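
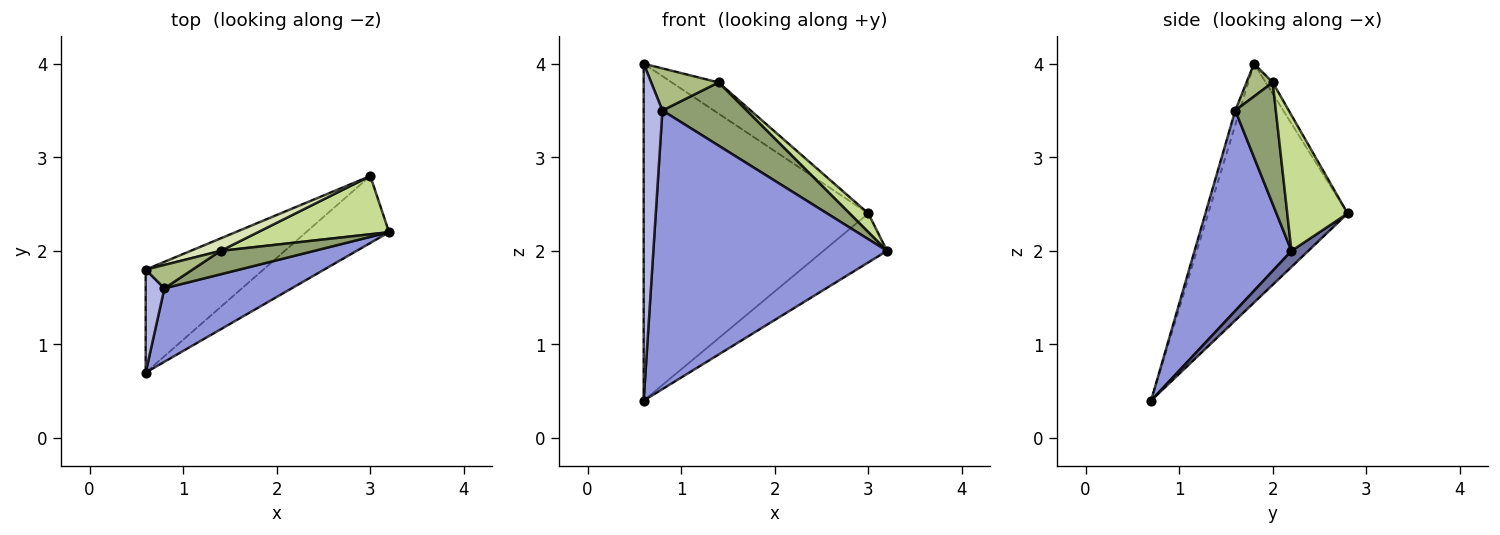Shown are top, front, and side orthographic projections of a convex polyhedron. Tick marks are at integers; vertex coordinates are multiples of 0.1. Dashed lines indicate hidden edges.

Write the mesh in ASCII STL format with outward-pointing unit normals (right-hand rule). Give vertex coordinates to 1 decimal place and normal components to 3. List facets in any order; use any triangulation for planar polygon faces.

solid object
 facet normal 0.154 0.583 -0.798
  outer loop
   vertex 3.0 2.8 2.4
   vertex 3.2 2.2 2.0
   vertex 0.6 0.7 0.4
  endloop
 endfacet
 facet normal -0.510 0.822 -0.251
  outer loop
   vertex 3.0 2.8 2.4
   vertex 0.6 0.7 0.4
   vertex 0.6 1.8 4.0
  endloop
 endfacet
 facet normal 0.372 -0.897 0.237
  outer loop
   vertex 0.8 1.6 3.5
   vertex 0.6 0.7 0.4
   vertex 3.2 2.2 2.0
  endloop
 endfacet
 facet normal -0.220 -0.933 0.285
  outer loop
   vertex 0.8 1.6 3.5
   vertex 0.6 1.8 4.0
   vertex 0.6 0.7 0.4
  endloop
 endfacet
 facet normal 0.412 -0.855 0.317
  outer loop
   vertex 1.4 2.0 3.8
   vertex 0.8 1.6 3.5
   vertex 3.2 2.2 2.0
  endloop
 endfacet
 facet normal 0.322 -0.828 0.460
  outer loop
   vertex 1.4 2.0 3.8
   vertex 0.6 1.8 4.0
   vertex 0.8 1.6 3.5
  endloop
 endfacet
 facet normal 0.702 -0.218 0.678
  outer loop
   vertex 1.4 2.0 3.8
   vertex 3.2 2.2 2.0
   vertex 3.0 2.8 2.4
  endloop
 endfacet
 facet normal -0.138 0.920 0.368
  outer loop
   vertex 1.4 2.0 3.8
   vertex 3.0 2.8 2.4
   vertex 0.6 1.8 4.0
  endloop
 endfacet
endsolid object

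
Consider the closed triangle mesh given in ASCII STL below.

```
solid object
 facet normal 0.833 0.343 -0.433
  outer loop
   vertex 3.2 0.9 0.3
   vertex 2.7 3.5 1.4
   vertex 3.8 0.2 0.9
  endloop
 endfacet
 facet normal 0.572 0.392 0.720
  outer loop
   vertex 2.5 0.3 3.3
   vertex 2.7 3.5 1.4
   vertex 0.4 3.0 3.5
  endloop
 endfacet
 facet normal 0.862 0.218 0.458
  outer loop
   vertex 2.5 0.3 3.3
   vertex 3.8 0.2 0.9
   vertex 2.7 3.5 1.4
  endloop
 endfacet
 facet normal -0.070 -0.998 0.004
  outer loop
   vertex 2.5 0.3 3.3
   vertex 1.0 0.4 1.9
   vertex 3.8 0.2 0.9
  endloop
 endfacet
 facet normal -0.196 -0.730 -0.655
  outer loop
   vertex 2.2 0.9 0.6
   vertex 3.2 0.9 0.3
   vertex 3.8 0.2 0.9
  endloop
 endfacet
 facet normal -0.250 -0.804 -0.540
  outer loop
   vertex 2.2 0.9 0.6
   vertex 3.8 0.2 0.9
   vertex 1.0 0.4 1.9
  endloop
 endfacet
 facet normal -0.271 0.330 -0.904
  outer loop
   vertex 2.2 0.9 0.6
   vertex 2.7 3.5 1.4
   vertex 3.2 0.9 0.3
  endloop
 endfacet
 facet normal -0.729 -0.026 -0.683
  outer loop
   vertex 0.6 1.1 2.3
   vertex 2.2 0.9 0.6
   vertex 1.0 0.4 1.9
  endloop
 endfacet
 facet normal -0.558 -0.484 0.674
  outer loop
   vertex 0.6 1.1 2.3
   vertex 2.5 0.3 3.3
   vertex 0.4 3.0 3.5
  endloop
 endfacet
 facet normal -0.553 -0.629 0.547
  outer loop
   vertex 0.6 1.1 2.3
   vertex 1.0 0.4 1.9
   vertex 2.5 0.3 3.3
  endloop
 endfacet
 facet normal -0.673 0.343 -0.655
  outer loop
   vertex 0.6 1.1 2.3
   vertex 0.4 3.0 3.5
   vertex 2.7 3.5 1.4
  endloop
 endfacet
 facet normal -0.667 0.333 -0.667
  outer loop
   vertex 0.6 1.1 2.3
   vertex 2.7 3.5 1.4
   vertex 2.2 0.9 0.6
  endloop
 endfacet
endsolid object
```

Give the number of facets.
12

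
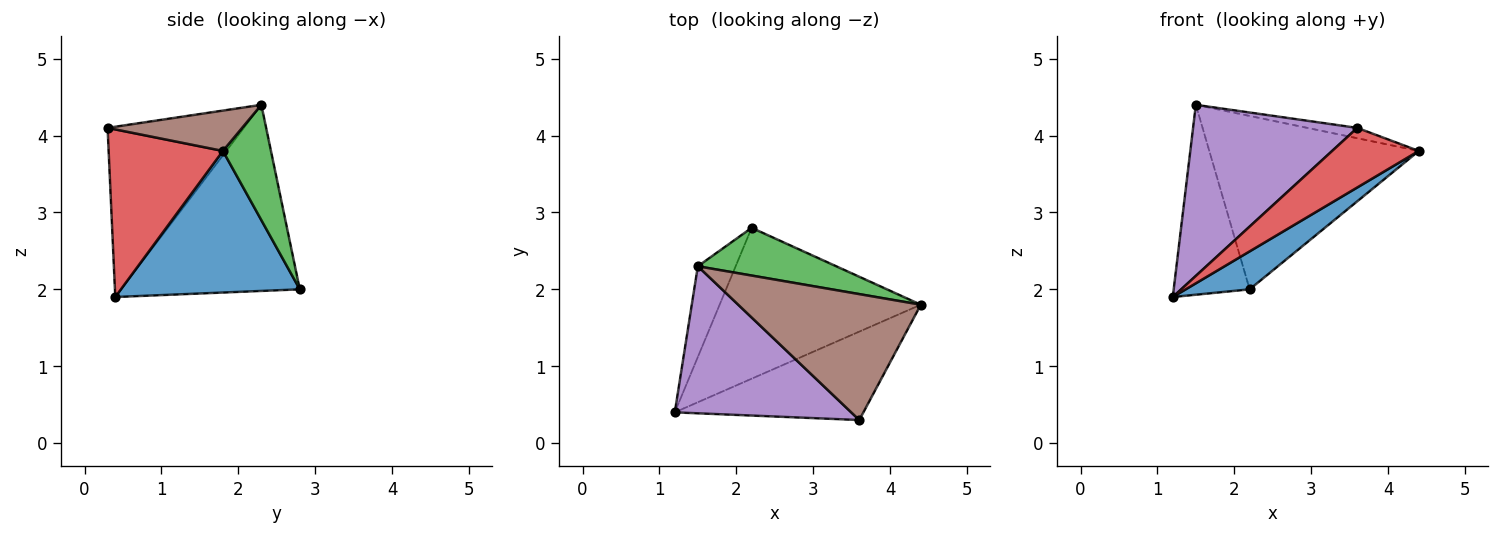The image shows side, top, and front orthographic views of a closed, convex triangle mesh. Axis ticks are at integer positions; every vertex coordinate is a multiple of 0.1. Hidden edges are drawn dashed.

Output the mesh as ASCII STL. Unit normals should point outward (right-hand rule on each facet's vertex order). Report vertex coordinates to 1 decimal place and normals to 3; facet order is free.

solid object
 facet normal 0.564 -0.202 -0.801
  outer loop
   vertex 2.2 2.8 2.0
   vertex 4.4 1.8 3.8
   vertex 1.2 0.4 1.9
  endloop
 endfacet
 facet normal -0.905 0.385 -0.184
  outer loop
   vertex 1.5 2.3 4.4
   vertex 2.2 2.8 2.0
   vertex 1.2 0.4 1.9
  endloop
 endfacet
 facet normal 0.216 0.941 0.259
  outer loop
   vertex 1.5 2.3 4.4
   vertex 4.4 1.8 3.8
   vertex 2.2 2.8 2.0
  endloop
 endfacet
 facet normal 0.593 -0.450 -0.668
  outer loop
   vertex 3.6 0.3 4.1
   vertex 1.2 0.4 1.9
   vertex 4.4 1.8 3.8
  endloop
 endfacet
 facet normal -0.533 -0.642 0.552
  outer loop
   vertex 3.6 0.3 4.1
   vertex 1.5 2.3 4.4
   vertex 1.2 0.4 1.9
  endloop
 endfacet
 facet normal 0.215 0.080 0.973
  outer loop
   vertex 3.6 0.3 4.1
   vertex 4.4 1.8 3.8
   vertex 1.5 2.3 4.4
  endloop
 endfacet
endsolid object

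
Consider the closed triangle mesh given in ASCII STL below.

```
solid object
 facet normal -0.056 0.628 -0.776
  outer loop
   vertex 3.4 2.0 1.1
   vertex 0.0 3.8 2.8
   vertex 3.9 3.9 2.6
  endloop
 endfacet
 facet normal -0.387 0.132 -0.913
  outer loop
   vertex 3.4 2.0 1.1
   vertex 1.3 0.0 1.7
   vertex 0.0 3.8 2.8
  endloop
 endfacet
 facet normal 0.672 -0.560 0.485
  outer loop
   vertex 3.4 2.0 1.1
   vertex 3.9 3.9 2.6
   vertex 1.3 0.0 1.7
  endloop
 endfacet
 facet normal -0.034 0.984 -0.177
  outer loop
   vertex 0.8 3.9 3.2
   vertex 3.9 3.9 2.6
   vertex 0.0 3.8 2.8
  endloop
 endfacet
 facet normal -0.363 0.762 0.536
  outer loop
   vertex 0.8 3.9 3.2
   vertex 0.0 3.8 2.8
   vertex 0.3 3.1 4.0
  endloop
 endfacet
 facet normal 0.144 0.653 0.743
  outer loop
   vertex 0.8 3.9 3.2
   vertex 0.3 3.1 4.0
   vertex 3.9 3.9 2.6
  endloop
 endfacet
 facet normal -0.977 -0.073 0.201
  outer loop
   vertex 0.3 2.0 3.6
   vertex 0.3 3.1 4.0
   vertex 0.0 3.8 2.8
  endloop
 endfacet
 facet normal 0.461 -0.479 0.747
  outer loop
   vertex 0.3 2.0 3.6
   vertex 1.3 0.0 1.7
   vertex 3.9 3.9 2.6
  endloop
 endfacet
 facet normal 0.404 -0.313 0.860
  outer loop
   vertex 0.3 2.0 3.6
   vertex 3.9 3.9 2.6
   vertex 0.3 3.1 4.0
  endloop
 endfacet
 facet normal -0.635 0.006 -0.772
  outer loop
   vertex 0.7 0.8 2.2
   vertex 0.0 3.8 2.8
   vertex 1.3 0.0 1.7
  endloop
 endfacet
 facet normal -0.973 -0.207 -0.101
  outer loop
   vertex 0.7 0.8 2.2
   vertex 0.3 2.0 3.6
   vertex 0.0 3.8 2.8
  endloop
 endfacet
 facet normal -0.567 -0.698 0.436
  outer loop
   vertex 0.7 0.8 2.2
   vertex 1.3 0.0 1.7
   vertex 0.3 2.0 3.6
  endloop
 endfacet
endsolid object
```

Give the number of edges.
18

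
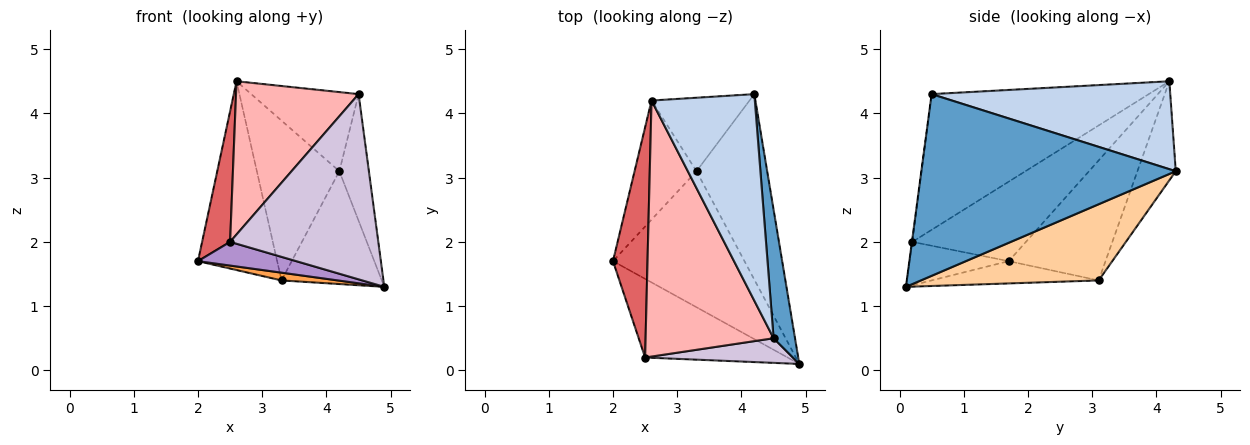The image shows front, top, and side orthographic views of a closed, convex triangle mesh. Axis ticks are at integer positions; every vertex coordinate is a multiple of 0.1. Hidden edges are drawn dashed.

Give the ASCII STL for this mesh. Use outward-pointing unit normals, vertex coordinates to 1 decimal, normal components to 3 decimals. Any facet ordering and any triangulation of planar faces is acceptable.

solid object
 facet normal 0.987 0.115 0.116
  outer loop
   vertex 4.5 0.5 4.3
   vertex 4.9 0.1 1.3
   vertex 4.2 4.3 3.1
  endloop
 endfacet
 facet normal 0.622 0.280 0.731
  outer loop
   vertex 4.5 0.5 4.3
   vertex 4.2 4.3 3.1
   vertex 2.6 4.2 4.5
  endloop
 endfacet
 facet normal -0.167 -0.056 -0.984
  outer loop
   vertex 3.3 3.1 1.4
   vertex 4.9 0.1 1.3
   vertex 2.0 1.7 1.7
  endloop
 endfacet
 facet normal 0.677 0.382 -0.628
  outer loop
   vertex 3.3 3.1 1.4
   vertex 4.2 4.3 3.1
   vertex 4.9 0.1 1.3
  endloop
 endfacet
 facet normal -0.719 0.588 -0.371
  outer loop
   vertex 3.3 3.1 1.4
   vertex 2.0 1.7 1.7
   vertex 2.6 4.2 4.5
  endloop
 endfacet
 facet normal -0.389 0.837 -0.385
  outer loop
   vertex 3.3 3.1 1.4
   vertex 2.6 4.2 4.5
   vertex 4.2 4.3 3.1
  endloop
 endfacet
 facet normal -0.895 -0.220 0.389
  outer loop
   vertex 2.5 0.2 2.0
   vertex 2.6 4.2 4.5
   vertex 2.0 1.7 1.7
  endloop
 endfacet
 facet normal -0.673 -0.380 0.635
  outer loop
   vertex 2.5 0.2 2.0
   vertex 4.5 0.5 4.3
   vertex 2.6 4.2 4.5
  endloop
 endfacet
 facet normal -0.280 -0.277 -0.919
  outer loop
   vertex 2.5 0.2 2.0
   vertex 2.0 1.7 1.7
   vertex 4.9 0.1 1.3
  endloop
 endfacet
 facet normal -0.003 -0.991 0.132
  outer loop
   vertex 2.5 0.2 2.0
   vertex 4.9 0.1 1.3
   vertex 4.5 0.5 4.3
  endloop
 endfacet
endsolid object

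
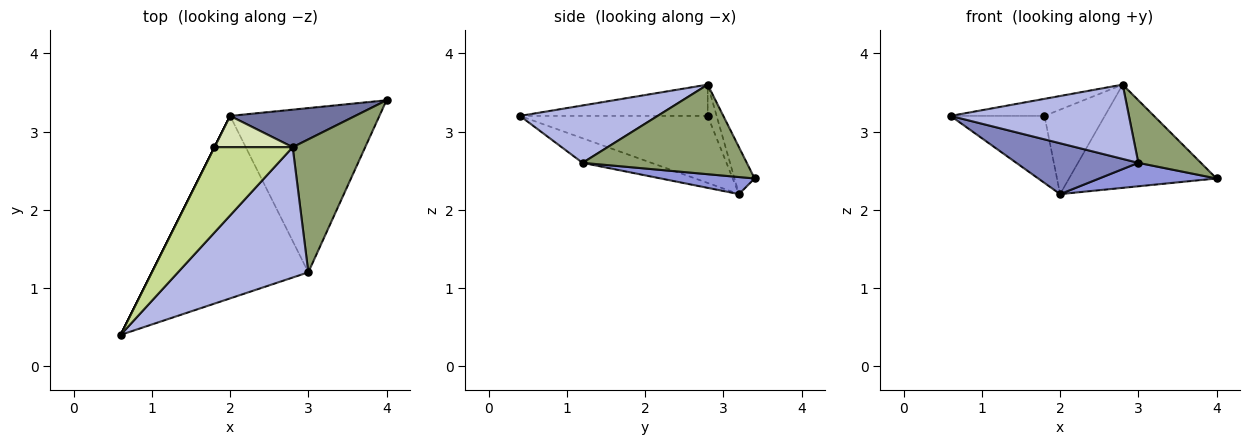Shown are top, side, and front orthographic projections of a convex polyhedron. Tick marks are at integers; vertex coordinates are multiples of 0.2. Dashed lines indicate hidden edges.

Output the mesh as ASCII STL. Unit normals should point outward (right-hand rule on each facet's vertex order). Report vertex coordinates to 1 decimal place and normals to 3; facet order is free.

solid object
 facet normal -0.127 0.932 0.339
  outer loop
   vertex 2.8 2.8 3.6
   vertex 4.0 3.4 2.4
   vertex 2.0 3.2 2.2
  endloop
 endfacet
 facet normal -0.150 -0.265 -0.952
  outer loop
   vertex 3.0 1.2 2.6
   vertex 0.6 0.4 3.2
   vertex 2.0 3.2 2.2
  endloop
 endfacet
 facet normal 0.112 -0.141 -0.984
  outer loop
   vertex 3.0 1.2 2.6
   vertex 2.0 3.2 2.2
   vertex 4.0 3.4 2.4
  endloop
 endfacet
 facet normal 0.357 -0.463 0.812
  outer loop
   vertex 3.0 1.2 2.6
   vertex 2.8 2.8 3.6
   vertex 0.6 0.4 3.2
  endloop
 endfacet
 facet normal 0.745 -0.284 0.603
  outer loop
   vertex 3.0 1.2 2.6
   vertex 4.0 3.4 2.4
   vertex 2.8 2.8 3.6
  endloop
 endfacet
 facet normal -0.894 0.447 0.000
  outer loop
   vertex 1.8 2.8 3.2
   vertex 2.0 3.2 2.2
   vertex 0.6 0.4 3.2
  endloop
 endfacet
 facet normal -0.365 0.183 0.913
  outer loop
   vertex 1.8 2.8 3.2
   vertex 0.6 0.4 3.2
   vertex 2.8 2.8 3.6
  endloop
 endfacet
 facet normal -0.138 0.929 0.344
  outer loop
   vertex 1.8 2.8 3.2
   vertex 2.8 2.8 3.6
   vertex 2.0 3.2 2.2
  endloop
 endfacet
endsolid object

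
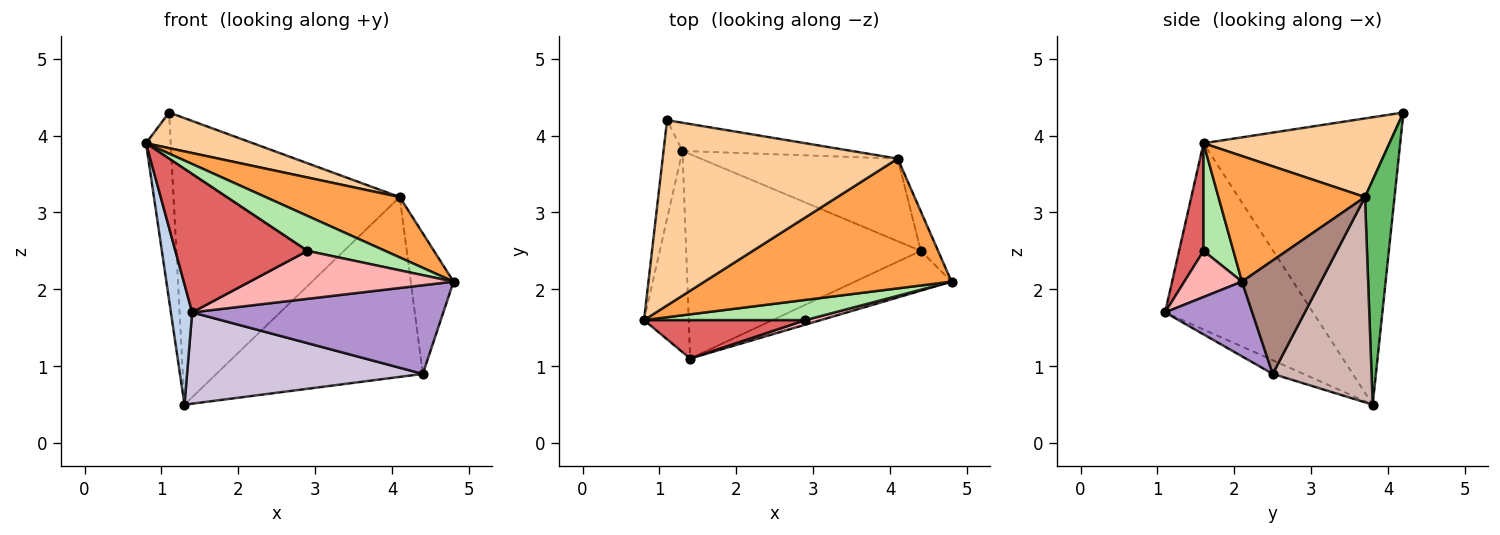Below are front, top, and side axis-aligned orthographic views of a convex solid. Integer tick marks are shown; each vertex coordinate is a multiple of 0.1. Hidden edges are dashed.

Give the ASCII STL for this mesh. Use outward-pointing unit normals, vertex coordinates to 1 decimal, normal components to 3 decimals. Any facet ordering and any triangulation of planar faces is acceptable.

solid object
 facet normal -0.990 0.124 -0.065
  outer loop
   vertex 1.3 3.8 0.5
   vertex 0.8 1.6 3.9
   vertex 1.1 4.2 4.3
  endloop
 endfacet
 facet normal -0.963 -0.138 -0.231
  outer loop
   vertex 1.4 1.1 1.7
   vertex 0.8 1.6 3.9
   vertex 1.3 3.8 0.5
  endloop
 endfacet
 facet normal 0.418 -0.383 0.823
  outer loop
   vertex 4.1 3.7 3.2
   vertex 0.8 1.6 3.9
   vertex 4.8 2.1 2.1
  endloop
 endfacet
 facet normal 0.312 -0.180 0.933
  outer loop
   vertex 4.1 3.7 3.2
   vertex 1.1 4.2 4.3
   vertex 0.8 1.6 3.9
  endloop
 endfacet
 facet normal 0.129 0.987 -0.097
  outer loop
   vertex 4.1 3.7 3.2
   vertex 1.3 3.8 0.5
   vertex 1.1 4.2 4.3
  endloop
 endfacet
 facet normal 0.316 -0.822 0.474
  outer loop
   vertex 2.9 1.6 2.5
   vertex 4.8 2.1 2.1
   vertex 0.8 1.6 3.9
  endloop
 endfacet
 facet normal 0.176 -0.949 0.263
  outer loop
   vertex 2.9 1.6 2.5
   vertex 0.8 1.6 3.9
   vertex 1.4 1.1 1.7
  endloop
 endfacet
 facet normal 0.271 -0.958 0.090
  outer loop
   vertex 2.9 1.6 2.5
   vertex 1.4 1.1 1.7
   vertex 4.8 2.1 2.1
  endloop
 endfacet
 facet normal 0.302 -0.870 -0.390
  outer loop
   vertex 4.4 2.5 0.9
   vertex 4.8 2.1 2.1
   vertex 1.4 1.1 1.7
  endloop
 endfacet
 facet normal -0.053 -0.407 -0.912
  outer loop
   vertex 4.4 2.5 0.9
   vertex 1.4 1.1 1.7
   vertex 1.3 3.8 0.5
  endloop
 endfacet
 facet normal 0.871 0.473 -0.133
  outer loop
   vertex 4.4 2.5 0.9
   vertex 4.1 3.7 3.2
   vertex 4.8 2.1 2.1
  endloop
 endfacet
 facet normal 0.399 0.833 -0.383
  outer loop
   vertex 4.4 2.5 0.9
   vertex 1.3 3.8 0.5
   vertex 4.1 3.7 3.2
  endloop
 endfacet
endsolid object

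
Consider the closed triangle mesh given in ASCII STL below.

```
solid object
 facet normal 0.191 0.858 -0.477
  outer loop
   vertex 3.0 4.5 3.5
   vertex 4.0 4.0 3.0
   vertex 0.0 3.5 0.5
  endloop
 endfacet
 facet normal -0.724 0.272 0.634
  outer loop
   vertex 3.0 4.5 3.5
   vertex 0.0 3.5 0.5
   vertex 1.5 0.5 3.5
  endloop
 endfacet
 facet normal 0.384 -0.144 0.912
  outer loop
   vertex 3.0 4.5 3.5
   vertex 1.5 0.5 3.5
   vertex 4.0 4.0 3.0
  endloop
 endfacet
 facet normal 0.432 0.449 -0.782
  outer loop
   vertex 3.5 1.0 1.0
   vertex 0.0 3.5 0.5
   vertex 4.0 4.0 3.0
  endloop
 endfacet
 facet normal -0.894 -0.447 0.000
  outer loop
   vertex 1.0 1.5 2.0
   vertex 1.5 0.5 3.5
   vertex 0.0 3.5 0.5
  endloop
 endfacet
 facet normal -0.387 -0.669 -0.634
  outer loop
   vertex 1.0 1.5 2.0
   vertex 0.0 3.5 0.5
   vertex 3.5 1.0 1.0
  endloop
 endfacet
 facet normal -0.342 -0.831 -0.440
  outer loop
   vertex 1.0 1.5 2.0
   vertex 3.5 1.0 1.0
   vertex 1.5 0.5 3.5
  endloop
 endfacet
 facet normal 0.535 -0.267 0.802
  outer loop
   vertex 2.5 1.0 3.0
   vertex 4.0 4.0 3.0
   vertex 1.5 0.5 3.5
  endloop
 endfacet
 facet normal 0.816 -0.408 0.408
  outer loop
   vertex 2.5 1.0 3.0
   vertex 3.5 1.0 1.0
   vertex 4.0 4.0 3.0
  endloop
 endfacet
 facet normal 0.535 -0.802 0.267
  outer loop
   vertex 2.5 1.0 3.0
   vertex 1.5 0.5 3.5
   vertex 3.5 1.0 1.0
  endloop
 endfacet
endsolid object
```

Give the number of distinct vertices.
7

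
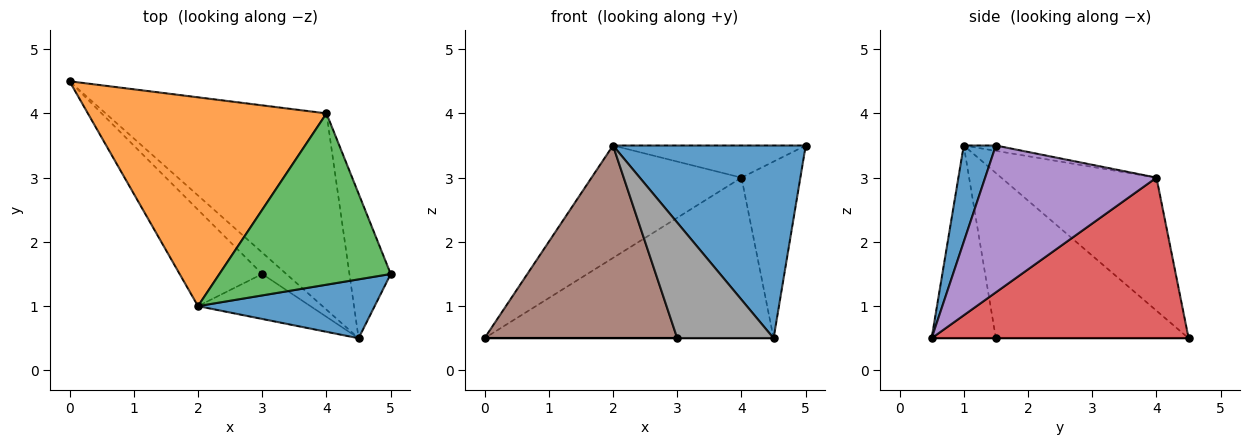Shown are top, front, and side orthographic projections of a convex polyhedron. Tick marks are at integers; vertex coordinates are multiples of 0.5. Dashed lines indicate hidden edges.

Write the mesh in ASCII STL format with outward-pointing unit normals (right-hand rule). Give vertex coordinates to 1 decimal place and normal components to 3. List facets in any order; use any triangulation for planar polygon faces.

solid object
 facet normal 0.157 -0.944 0.289
  outer loop
   vertex 4.5 0.5 0.5
   vertex 5.0 1.5 3.5
   vertex 2.0 1.0 3.5
  endloop
 endfacet
 facet normal -0.441 0.426 0.790
  outer loop
   vertex 4.0 4.0 3.0
   vertex 0.0 4.5 0.5
   vertex 2.0 1.0 3.5
  endloop
 endfacet
 facet normal -0.031 0.184 0.982
  outer loop
   vertex 4.0 4.0 3.0
   vertex 2.0 1.0 3.5
   vertex 5.0 1.5 3.5
  endloop
 endfacet
 facet normal 0.491 0.552 -0.674
  outer loop
   vertex 4.0 4.0 3.0
   vertex 4.5 0.5 0.5
   vertex 0.0 4.5 0.5
  endloop
 endfacet
 facet normal 0.914 0.314 -0.257
  outer loop
   vertex 4.0 4.0 3.0
   vertex 5.0 1.5 3.5
   vertex 4.5 0.5 0.5
  endloop
 endfacet
 facet normal -0.667 -0.667 -0.333
  outer loop
   vertex 3.0 1.5 0.5
   vertex 2.0 1.0 3.5
   vertex 0.0 4.5 0.5
  endloop
 endfacet
 facet normal 0.000 0.000 -1.000
  outer loop
   vertex 3.0 1.5 0.5
   vertex 0.0 4.5 0.5
   vertex 4.5 0.5 0.5
  endloop
 endfacet
 facet normal -0.528 -0.792 -0.308
  outer loop
   vertex 3.0 1.5 0.5
   vertex 4.5 0.5 0.5
   vertex 2.0 1.0 3.5
  endloop
 endfacet
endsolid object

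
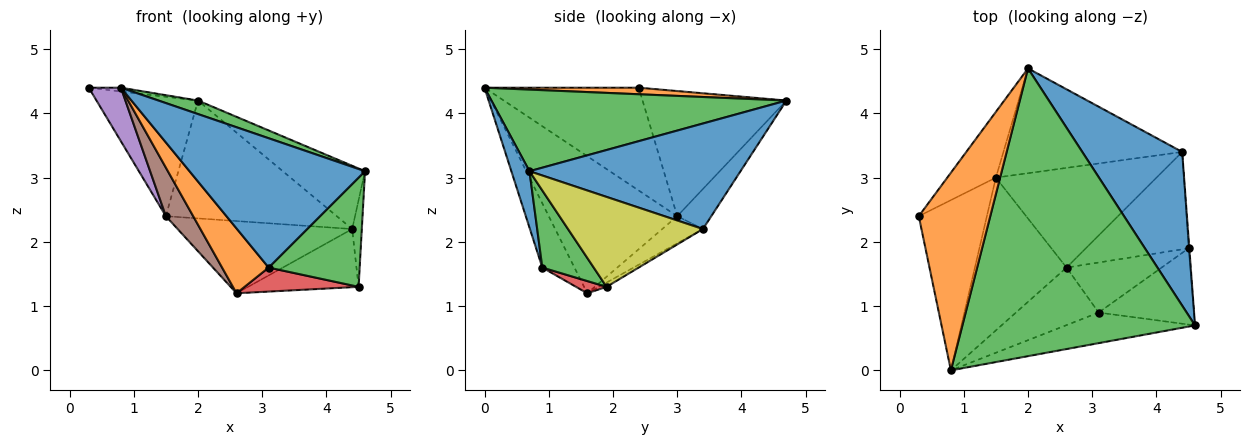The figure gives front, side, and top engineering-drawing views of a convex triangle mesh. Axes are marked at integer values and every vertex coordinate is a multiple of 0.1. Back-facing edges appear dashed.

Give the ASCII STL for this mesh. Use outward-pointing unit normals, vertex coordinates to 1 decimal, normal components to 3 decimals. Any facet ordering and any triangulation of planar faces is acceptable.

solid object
 facet normal 0.699 0.272 0.662
  outer loop
   vertex 4.4 3.4 2.2
   vertex 2.0 4.7 4.2
   vertex 4.6 0.7 3.1
  endloop
 endfacet
 facet normal 0.091 0.019 0.996
  outer loop
   vertex 0.8 0.0 4.4
   vertex 2.0 4.7 4.2
   vertex 0.3 2.4 4.4
  endloop
 endfacet
 facet normal 0.331 -0.044 0.943
  outer loop
   vertex 0.8 0.0 4.4
   vertex 4.6 0.7 3.1
   vertex 2.0 4.7 4.2
  endloop
 endfacet
 facet normal -0.779 0.549 -0.303
  outer loop
   vertex 1.5 3.0 2.4
   vertex 0.3 2.4 4.4
   vertex 2.0 4.7 4.2
  endloop
 endfacet
 facet normal -0.821 -0.171 -0.544
  outer loop
   vertex 1.5 3.0 2.4
   vertex 0.8 0.0 4.4
   vertex 0.3 2.4 4.4
  endloop
 endfacet
 facet normal -0.819 -0.174 -0.547
  outer loop
   vertex 1.5 3.0 2.4
   vertex 2.6 1.6 1.2
   vertex 0.8 0.0 4.4
  endloop
 endfacet
 facet normal -0.147 0.739 -0.657
  outer loop
   vertex 1.5 3.0 2.4
   vertex 2.0 4.7 4.2
   vertex 4.4 3.4 2.2
  endloop
 endfacet
 facet normal -0.136 0.581 -0.802
  outer loop
   vertex 1.5 3.0 2.4
   vertex 4.4 3.4 2.2
   vertex 2.6 1.6 1.2
  endloop
 endfacet
 facet normal 0.997 0.071 -0.008
  outer loop
   vertex 4.5 1.9 1.3
   vertex 4.4 3.4 2.2
   vertex 4.6 0.7 3.1
  endloop
 endfacet
 facet normal -0.036 0.512 -0.858
  outer loop
   vertex 4.5 1.9 1.3
   vertex 2.6 1.6 1.2
   vertex 4.4 3.4 2.2
  endloop
 endfacet
 facet normal 0.100 -0.968 -0.229
  outer loop
   vertex 3.1 0.9 1.6
   vertex 4.6 0.7 3.1
   vertex 0.8 0.0 4.4
  endloop
 endfacet
 facet normal -0.458 -0.665 -0.590
  outer loop
   vertex 3.1 0.9 1.6
   vertex 0.8 0.0 4.4
   vertex 2.6 1.6 1.2
  endloop
 endfacet
 facet normal 0.420 -0.744 -0.519
  outer loop
   vertex 3.1 0.9 1.6
   vertex 4.5 1.9 1.3
   vertex 4.6 0.7 3.1
  endloop
 endfacet
 facet normal 0.115 -0.430 -0.896
  outer loop
   vertex 3.1 0.9 1.6
   vertex 2.6 1.6 1.2
   vertex 4.5 1.9 1.3
  endloop
 endfacet
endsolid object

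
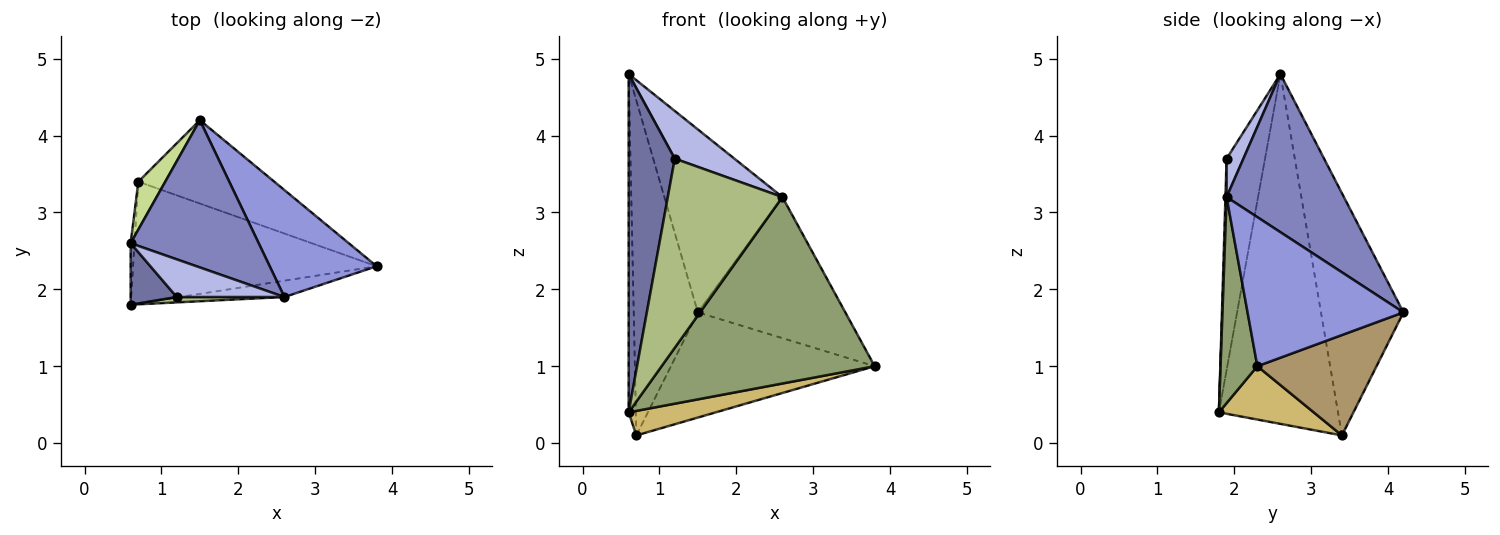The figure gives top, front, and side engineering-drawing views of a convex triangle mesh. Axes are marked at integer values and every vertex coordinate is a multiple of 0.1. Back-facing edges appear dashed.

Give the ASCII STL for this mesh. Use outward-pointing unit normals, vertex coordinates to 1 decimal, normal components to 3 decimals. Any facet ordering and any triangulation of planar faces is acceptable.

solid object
 facet normal -0.634 -0.761 0.138
  outer loop
   vertex 1.2 1.9 3.7
   vertex 0.6 2.6 4.8
   vertex 0.6 1.8 0.4
  endloop
 endfacet
 facet normal 0.612 0.616 0.496
  outer loop
   vertex 2.6 1.9 3.2
   vertex 1.5 4.2 1.7
   vertex 0.6 2.6 4.8
  endloop
 endfacet
 facet normal 0.644 0.609 0.462
  outer loop
   vertex 2.6 1.9 3.2
   vertex 3.8 2.3 1.0
   vertex 1.5 4.2 1.7
  endloop
 endfacet
 facet normal 0.216 -0.766 0.605
  outer loop
   vertex 2.6 1.9 3.2
   vertex 0.6 2.6 4.8
   vertex 1.2 1.9 3.7
  endloop
 endfacet
 facet normal 0.170 -0.982 -0.086
  outer loop
   vertex 2.6 1.9 3.2
   vertex 0.6 1.8 0.4
   vertex 3.8 2.3 1.0
  endloop
 endfacet
 facet normal 0.010 -1.000 0.028
  outer loop
   vertex 2.6 1.9 3.2
   vertex 1.2 1.9 3.7
   vertex 0.6 1.8 0.4
  endloop
 endfacet
 facet normal -0.786 0.612 0.087
  outer loop
   vertex 0.7 3.4 0.1
   vertex 0.6 2.6 4.8
   vertex 1.5 4.2 1.7
  endloop
 endfacet
 facet normal -0.998 0.060 -0.011
  outer loop
   vertex 0.7 3.4 0.1
   vertex 0.6 1.8 0.4
   vertex 0.6 2.6 4.8
  endloop
 endfacet
 facet normal 0.417 0.712 -0.565
  outer loop
   vertex 0.7 3.4 0.1
   vertex 1.5 4.2 1.7
   vertex 3.8 2.3 1.0
  endloop
 endfacet
 facet normal 0.210 -0.193 -0.959
  outer loop
   vertex 0.7 3.4 0.1
   vertex 3.8 2.3 1.0
   vertex 0.6 1.8 0.4
  endloop
 endfacet
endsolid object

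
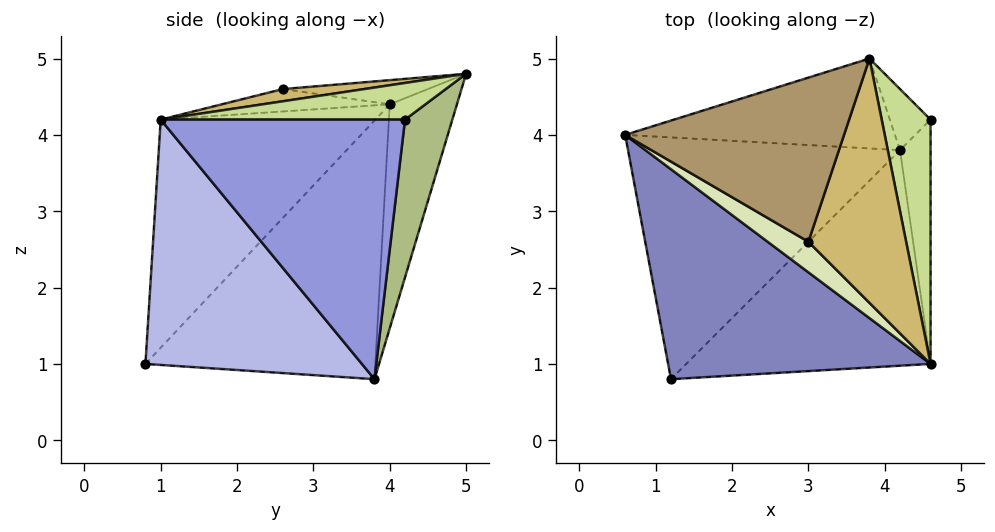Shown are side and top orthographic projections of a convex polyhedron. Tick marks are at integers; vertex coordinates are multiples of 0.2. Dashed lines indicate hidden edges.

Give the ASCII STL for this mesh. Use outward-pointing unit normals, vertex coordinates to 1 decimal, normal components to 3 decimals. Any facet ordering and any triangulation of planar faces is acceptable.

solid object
 facet normal -0.580 0.540 -0.610
  outer loop
   vertex 4.2 3.8 0.8
   vertex 1.2 0.8 1.0
   vertex 0.6 4.0 4.4
  endloop
 endfacet
 facet normal -0.482 -0.679 0.554
  outer loop
   vertex 4.6 1.0 4.2
   vertex 0.6 4.0 4.4
   vertex 1.2 0.8 1.0
  endloop
 endfacet
 facet normal 0.993 0.000 -0.117
  outer loop
   vertex 4.6 1.0 4.2
   vertex 4.2 3.8 0.8
   vertex 4.6 4.2 4.2
  endloop
 endfacet
 facet normal 0.565 -0.603 -0.563
  outer loop
   vertex 4.6 1.0 4.2
   vertex 1.2 0.8 1.0
   vertex 4.2 3.8 0.8
  endloop
 endfacet
 facet normal -0.250 0.920 -0.301
  outer loop
   vertex 3.8 5.0 4.8
   vertex 4.2 3.8 0.8
   vertex 0.6 4.0 4.4
  endloop
 endfacet
 facet normal 0.634 0.756 -0.164
  outer loop
   vertex 3.8 5.0 4.8
   vertex 4.6 4.2 4.2
   vertex 4.2 3.8 0.8
  endloop
 endfacet
 facet normal 0.600 0.000 0.800
  outer loop
   vertex 3.8 5.0 4.8
   vertex 4.6 1.0 4.2
   vertex 4.6 4.2 4.2
  endloop
 endfacet
 facet normal -0.395 -0.574 0.717
  outer loop
   vertex 3.0 2.6 4.6
   vertex 0.6 4.0 4.4
   vertex 4.6 1.0 4.2
  endloop
 endfacet
 facet normal -0.110 -0.046 0.993
  outer loop
   vertex 3.0 2.6 4.6
   vertex 3.8 5.0 4.8
   vertex 0.6 4.0 4.4
  endloop
 endfacet
 facet normal 0.123 -0.123 0.985
  outer loop
   vertex 3.0 2.6 4.6
   vertex 4.6 1.0 4.2
   vertex 3.8 5.0 4.8
  endloop
 endfacet
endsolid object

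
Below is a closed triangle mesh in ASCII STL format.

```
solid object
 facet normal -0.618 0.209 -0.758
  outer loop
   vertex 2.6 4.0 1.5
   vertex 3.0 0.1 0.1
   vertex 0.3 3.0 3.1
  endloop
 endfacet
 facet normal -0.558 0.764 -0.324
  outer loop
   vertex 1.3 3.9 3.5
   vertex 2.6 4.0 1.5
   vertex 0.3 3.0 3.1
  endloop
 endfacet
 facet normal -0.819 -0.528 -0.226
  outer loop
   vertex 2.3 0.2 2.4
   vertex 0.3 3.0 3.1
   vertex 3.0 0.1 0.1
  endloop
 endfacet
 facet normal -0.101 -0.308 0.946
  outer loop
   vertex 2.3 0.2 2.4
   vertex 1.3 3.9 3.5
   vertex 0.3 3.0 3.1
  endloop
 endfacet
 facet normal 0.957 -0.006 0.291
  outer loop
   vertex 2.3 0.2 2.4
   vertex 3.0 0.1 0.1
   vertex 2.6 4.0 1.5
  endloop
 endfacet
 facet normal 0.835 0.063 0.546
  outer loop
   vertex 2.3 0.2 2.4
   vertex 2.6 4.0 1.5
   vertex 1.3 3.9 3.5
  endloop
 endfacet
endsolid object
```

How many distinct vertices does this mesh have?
5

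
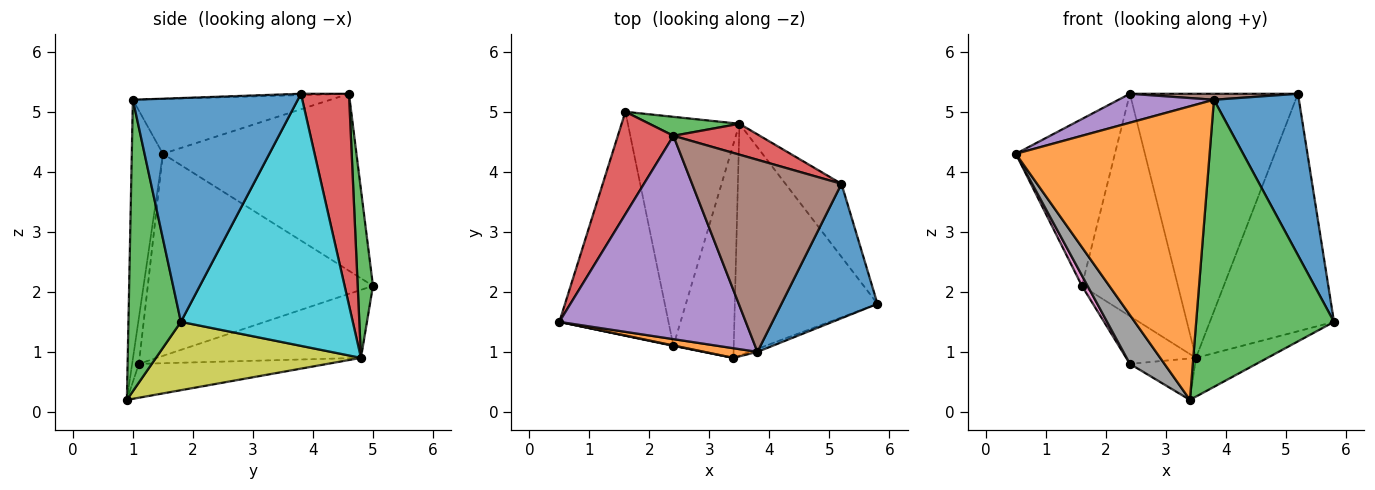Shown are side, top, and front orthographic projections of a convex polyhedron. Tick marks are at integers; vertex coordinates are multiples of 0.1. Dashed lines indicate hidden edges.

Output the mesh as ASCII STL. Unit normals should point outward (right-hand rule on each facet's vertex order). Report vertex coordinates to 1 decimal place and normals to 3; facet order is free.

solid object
 facet normal 0.831 -0.428 0.356
  outer loop
   vertex 3.8 1.0 5.2
   vertex 5.8 1.8 1.5
   vertex 5.2 3.8 5.3
  endloop
 endfacet
 facet normal -0.158 -0.987 0.032
  outer loop
   vertex 3.8 1.0 5.2
   vertex 0.5 1.5 4.3
   vertex 3.4 0.9 0.2
  endloop
 endfacet
 facet normal 0.356 -0.935 -0.010
  outer loop
   vertex 3.8 1.0 5.2
   vertex 3.4 0.9 0.2
   vertex 5.8 1.8 1.5
  endloop
 endfacet
 facet normal -0.857 0.439 0.269
  outer loop
   vertex 2.4 4.6 5.3
   vertex 1.6 5.0 2.1
   vertex 0.5 1.5 4.3
  endloop
 endfacet
 facet normal -0.280 -0.135 0.951
  outer loop
   vertex 2.4 4.6 5.3
   vertex 0.5 1.5 4.3
   vertex 3.8 1.0 5.2
  endloop
 endfacet
 facet normal -0.009 -0.031 0.999
  outer loop
   vertex 2.4 4.6 5.3
   vertex 3.8 1.0 5.2
   vertex 5.2 3.8 5.3
  endloop
 endfacet
 facet normal -0.880 -0.022 -0.475
  outer loop
   vertex 2.4 1.1 0.8
   vertex 0.5 1.5 4.3
   vertex 1.6 5.0 2.1
  endloop
 endfacet
 facet normal -0.191 -0.981 0.008
  outer loop
   vertex 2.4 1.1 0.8
   vertex 3.4 0.9 0.2
   vertex 0.5 1.5 4.3
  endloop
 endfacet
 facet normal 0.427 0.149 -0.892
  outer loop
   vertex 3.5 4.8 0.9
   vertex 5.8 1.8 1.5
   vertex 3.4 0.9 0.2
  endloop
 endfacet
 facet normal 0.798 0.576 -0.177
  outer loop
   vertex 3.5 4.8 0.9
   vertex 5.2 3.8 5.3
   vertex 5.8 1.8 1.5
  endloop
 endfacet
 facet normal -0.513 0.175 -0.841
  outer loop
   vertex 3.5 4.8 0.9
   vertex 2.4 1.1 0.8
   vertex 1.6 5.0 2.1
  endloop
 endfacet
 facet normal -0.483 0.167 -0.860
  outer loop
   vertex 3.5 4.8 0.9
   vertex 3.4 0.9 0.2
   vertex 2.4 1.1 0.8
  endloop
 endfacet
 facet normal 0.157 0.984 0.084
  outer loop
   vertex 3.5 4.8 0.9
   vertex 1.6 5.0 2.1
   vertex 2.4 4.6 5.3
  endloop
 endfacet
 facet normal 0.273 0.956 0.112
  outer loop
   vertex 3.5 4.8 0.9
   vertex 2.4 4.6 5.3
   vertex 5.2 3.8 5.3
  endloop
 endfacet
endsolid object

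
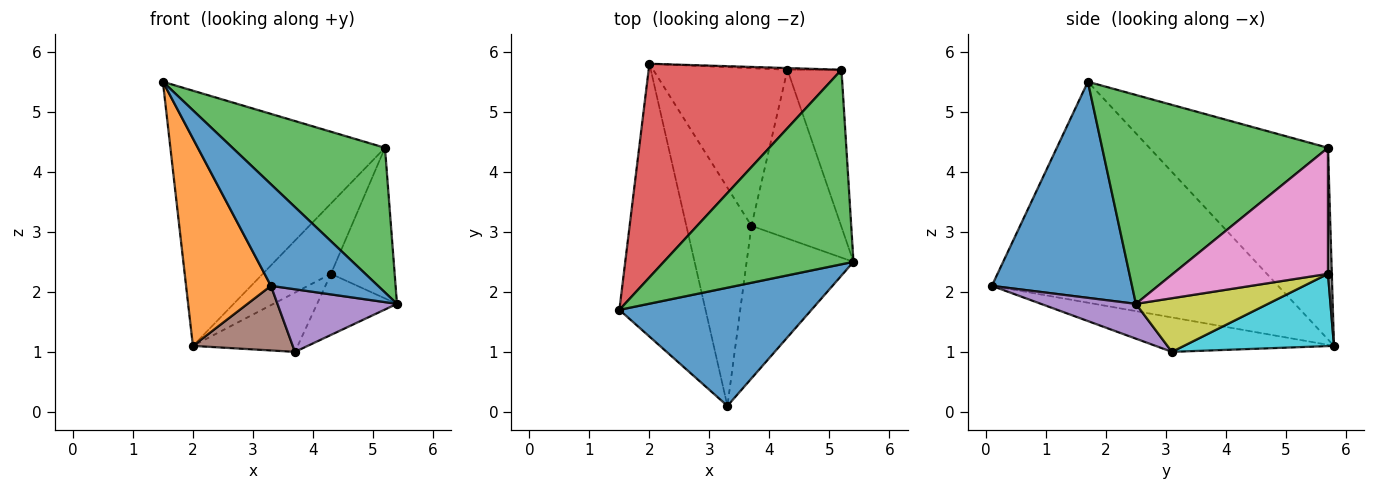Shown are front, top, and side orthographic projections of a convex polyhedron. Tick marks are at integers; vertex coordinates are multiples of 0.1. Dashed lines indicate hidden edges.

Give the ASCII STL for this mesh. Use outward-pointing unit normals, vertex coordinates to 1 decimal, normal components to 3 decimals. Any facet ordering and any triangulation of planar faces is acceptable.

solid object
 facet normal 0.649 -0.496 0.577
  outer loop
   vertex 3.3 0.1 2.1
   vertex 5.4 2.5 1.8
   vertex 1.5 1.7 5.5
  endloop
 endfacet
 facet normal -0.898 -0.266 -0.350
  outer loop
   vertex 3.3 0.1 2.1
   vertex 1.5 1.7 5.5
   vertex 2.0 5.8 1.1
  endloop
 endfacet
 facet normal 0.662 -0.447 0.601
  outer loop
   vertex 5.2 5.7 4.4
   vertex 1.5 1.7 5.5
   vertex 5.4 2.5 1.8
  endloop
 endfacet
 facet normal -0.538 0.646 0.541
  outer loop
   vertex 5.2 5.7 4.4
   vertex 2.0 5.8 1.1
   vertex 1.5 1.7 5.5
  endloop
 endfacet
 facet normal 0.289 -0.363 -0.886
  outer loop
   vertex 3.7 3.1 1.0
   vertex 5.4 2.5 1.8
   vertex 3.3 0.1 2.1
  endloop
 endfacet
 facet normal -0.452 -0.253 -0.855
  outer loop
   vertex 3.7 3.1 1.0
   vertex 3.3 0.1 2.1
   vertex 2.0 5.8 1.1
  endloop
 endfacet
 facet normal 0.860 0.353 -0.369
  outer loop
   vertex 4.3 5.7 2.3
   vertex 5.2 5.7 4.4
   vertex 5.4 2.5 1.8
  endloop
 endfacet
 facet normal 0.056 0.998 -0.024
  outer loop
   vertex 4.3 5.7 2.3
   vertex 2.0 5.8 1.1
   vertex 5.2 5.7 4.4
  endloop
 endfacet
 facet normal 0.490 0.297 -0.820
  outer loop
   vertex 4.3 5.7 2.3
   vertex 5.4 2.5 1.8
   vertex 3.7 3.1 1.0
  endloop
 endfacet
 facet normal 0.450 0.314 -0.836
  outer loop
   vertex 4.3 5.7 2.3
   vertex 3.7 3.1 1.0
   vertex 2.0 5.8 1.1
  endloop
 endfacet
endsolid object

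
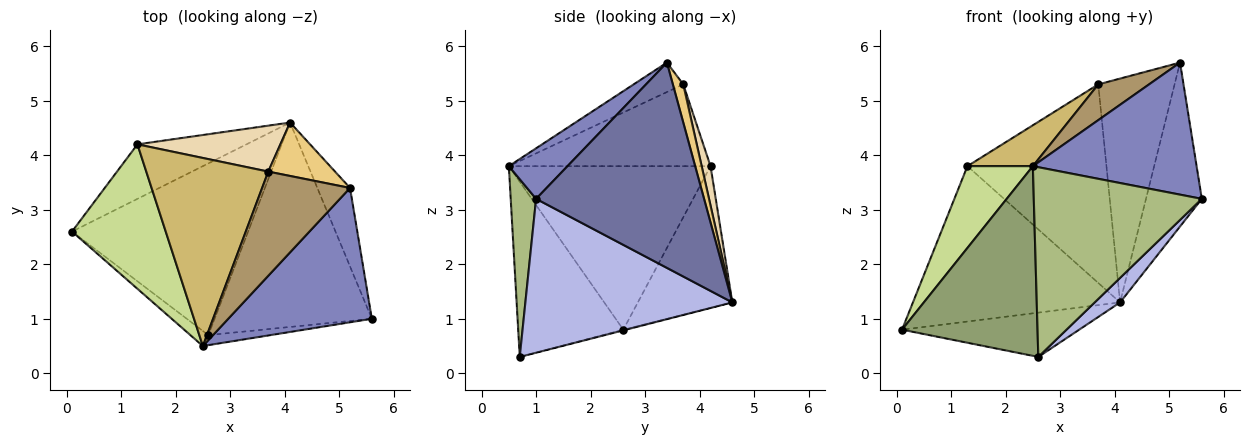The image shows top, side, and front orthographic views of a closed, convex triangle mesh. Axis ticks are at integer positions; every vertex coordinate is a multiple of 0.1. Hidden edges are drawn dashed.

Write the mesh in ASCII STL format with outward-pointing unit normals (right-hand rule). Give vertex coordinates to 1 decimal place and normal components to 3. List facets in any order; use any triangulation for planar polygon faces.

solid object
 facet normal 0.938 0.312 -0.149
  outer loop
   vertex 5.2 3.4 5.7
   vertex 5.6 1.0 3.2
   vertex 4.1 4.6 1.3
  endloop
 endfacet
 facet normal 0.244 -0.680 0.692
  outer loop
   vertex 2.5 0.5 3.8
   vertex 5.6 1.0 3.2
   vertex 5.2 3.4 5.7
  endloop
 endfacet
 facet normal -0.004 0.250 -0.968
  outer loop
   vertex 2.6 0.7 0.3
   vertex 0.1 2.6 0.8
   vertex 4.1 4.6 1.3
  endloop
 endfacet
 facet normal 0.697 -0.085 -0.712
  outer loop
   vertex 2.6 0.7 0.3
   vertex 4.1 4.6 1.3
   vertex 5.6 1.0 3.2
  endloop
 endfacet
 facet normal -0.612 -0.789 -0.063
  outer loop
   vertex 2.6 0.7 0.3
   vertex 2.5 0.5 3.8
   vertex 0.1 2.6 0.8
  endloop
 endfacet
 facet normal 0.149 -0.987 -0.052
  outer loop
   vertex 2.6 0.7 0.3
   vertex 5.6 1.0 3.2
   vertex 2.5 0.5 3.8
  endloop
 endfacet
 facet normal -0.835 -0.271 0.479
  outer loop
   vertex 1.3 4.2 3.8
   vertex 0.1 2.6 0.8
   vertex 2.5 0.5 3.8
  endloop
 endfacet
 facet normal -0.395 0.867 -0.304
  outer loop
   vertex 1.3 4.2 3.8
   vertex 4.1 4.6 1.3
   vertex 0.1 2.6 0.8
  endloop
 endfacet
 facet normal -0.302 -0.309 0.902
  outer loop
   vertex 3.7 3.7 5.3
   vertex 2.5 0.5 3.8
   vertex 5.2 3.4 5.7
  endloop
 endfacet
 facet normal -0.548 -0.178 0.817
  outer loop
   vertex 3.7 3.7 5.3
   vertex 1.3 4.2 3.8
   vertex 2.5 0.5 3.8
  endloop
 endfacet
 facet normal 0.131 0.964 0.230
  outer loop
   vertex 3.7 3.7 5.3
   vertex 5.2 3.4 5.7
   vertex 4.1 4.6 1.3
  endloop
 endfacet
 facet normal 0.062 0.972 0.225
  outer loop
   vertex 3.7 3.7 5.3
   vertex 4.1 4.6 1.3
   vertex 1.3 4.2 3.8
  endloop
 endfacet
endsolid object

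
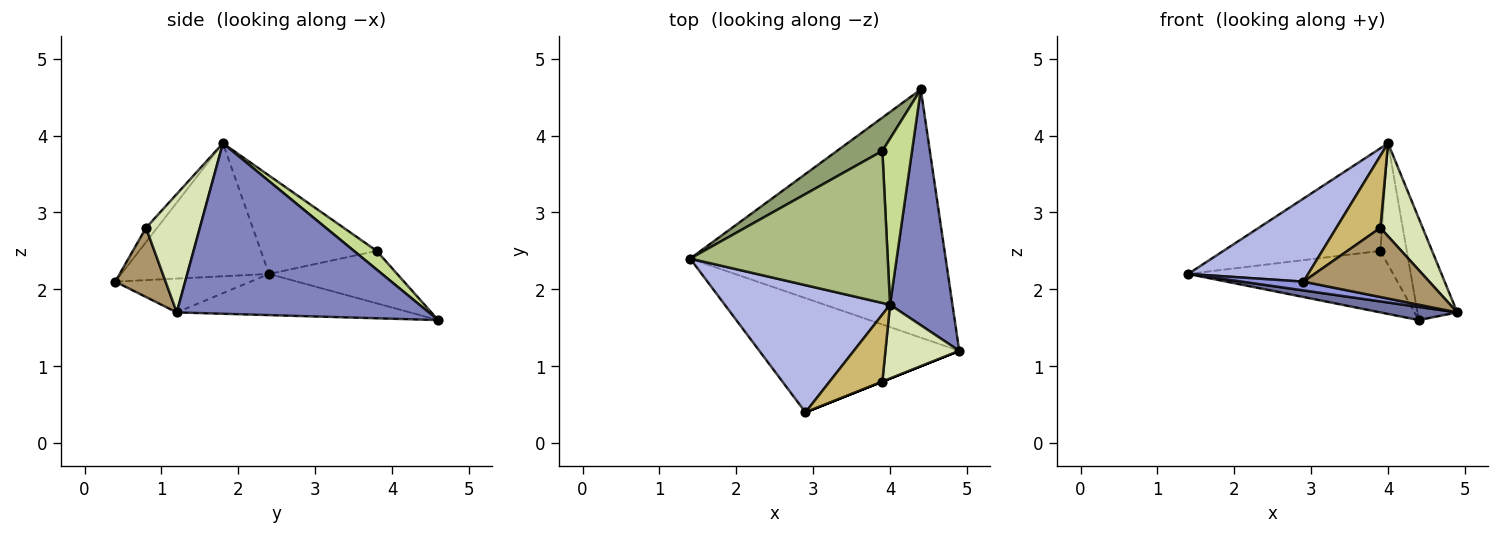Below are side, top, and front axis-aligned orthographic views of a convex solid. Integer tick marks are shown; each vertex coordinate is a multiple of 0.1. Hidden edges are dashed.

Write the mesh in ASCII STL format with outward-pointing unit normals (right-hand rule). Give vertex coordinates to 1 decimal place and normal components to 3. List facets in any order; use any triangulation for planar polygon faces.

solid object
 facet normal -0.159 -0.052 -0.986
  outer loop
   vertex 4.4 4.6 1.6
   vertex 4.9 1.2 1.7
   vertex 1.4 2.4 2.2
  endloop
 endfacet
 facet normal 0.929 0.147 0.340
  outer loop
   vertex 4.0 1.8 3.9
   vertex 4.9 1.2 1.7
   vertex 4.4 4.6 1.6
  endloop
 endfacet
 facet normal -0.166 -0.076 -0.983
  outer loop
   vertex 2.9 0.4 2.1
   vertex 1.4 2.4 2.2
   vertex 4.9 1.2 1.7
  endloop
 endfacet
 facet normal -0.559 -0.454 0.694
  outer loop
   vertex 2.9 0.4 2.1
   vertex 4.0 1.8 3.9
   vertex 1.4 2.4 2.2
  endloop
 endfacet
 facet normal -0.482 0.771 0.417
  outer loop
   vertex 3.9 3.8 2.5
   vertex 4.4 4.6 1.6
   vertex 1.4 2.4 2.2
  endloop
 endfacet
 facet normal -0.382 0.517 0.766
  outer loop
   vertex 3.9 3.8 2.5
   vertex 1.4 2.4 2.2
   vertex 4.0 1.8 3.9
  endloop
 endfacet
 facet normal 0.453 0.526 0.720
  outer loop
   vertex 3.9 3.8 2.5
   vertex 4.0 1.8 3.9
   vertex 4.4 4.6 1.6
  endloop
 endfacet
 facet normal 0.706 -0.555 0.440
  outer loop
   vertex 3.9 0.8 2.8
   vertex 4.9 1.2 1.7
   vertex 4.0 1.8 3.9
  endloop
 endfacet
 facet normal 0.371 -0.928 0.000
  outer loop
   vertex 3.9 0.8 2.8
   vertex 2.9 0.4 2.1
   vertex 4.9 1.2 1.7
  endloop
 endfacet
 facet normal -0.182 -0.719 0.670
  outer loop
   vertex 3.9 0.8 2.8
   vertex 4.0 1.8 3.9
   vertex 2.9 0.4 2.1
  endloop
 endfacet
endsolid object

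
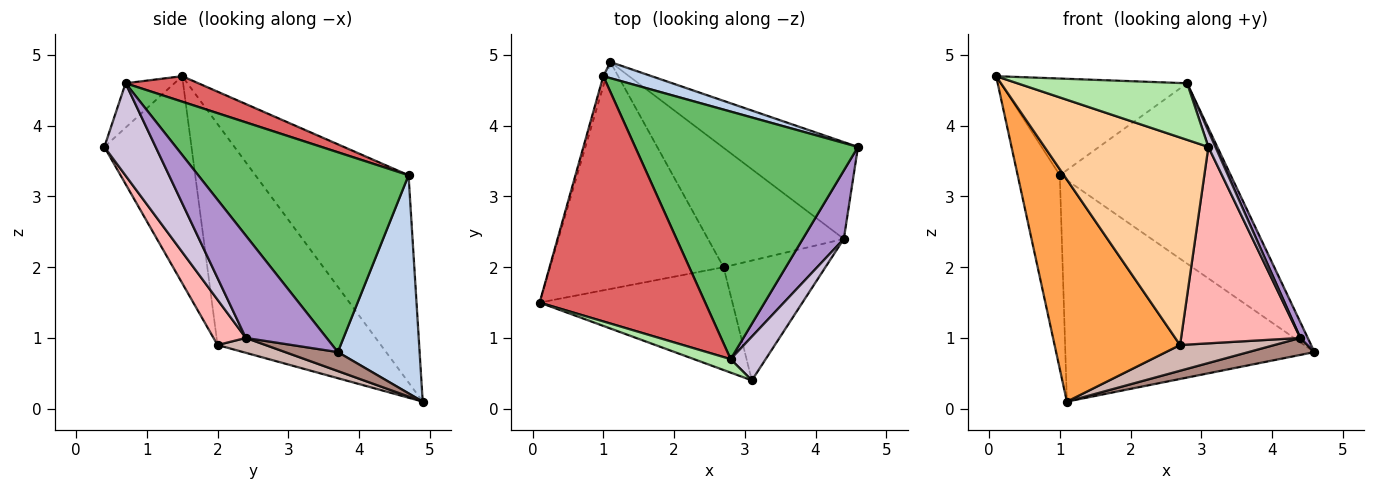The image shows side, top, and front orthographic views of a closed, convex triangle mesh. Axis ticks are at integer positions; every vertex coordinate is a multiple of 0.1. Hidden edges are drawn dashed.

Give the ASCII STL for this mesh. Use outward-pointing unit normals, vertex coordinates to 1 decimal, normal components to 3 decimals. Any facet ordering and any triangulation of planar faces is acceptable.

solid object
 facet normal -0.964 0.265 -0.014
  outer loop
   vertex 1.0 4.7 3.3
   vertex 1.1 4.9 0.1
   vertex 0.1 1.5 4.7
  endloop
 endfacet
 facet normal 0.311 0.948 0.069
  outer loop
   vertex 1.0 4.7 3.3
   vertex 4.6 3.7 0.8
   vertex 1.1 4.9 0.1
  endloop
 endfacet
 facet normal -0.673 -0.517 -0.529
  outer loop
   vertex 2.7 2.0 0.9
   vertex 0.1 1.5 4.7
   vertex 1.1 4.9 0.1
  endloop
 endfacet
 facet normal -0.430 -0.809 -0.401
  outer loop
   vertex 2.7 2.0 0.9
   vertex 3.1 0.4 3.7
   vertex 0.1 1.5 4.7
  endloop
 endfacet
 facet normal 0.587 0.477 0.654
  outer loop
   vertex 2.8 0.7 4.6
   vertex 4.6 3.7 0.8
   vertex 1.0 4.7 3.3
  endloop
 endfacet
 facet normal -0.269 -0.937 0.223
  outer loop
   vertex 2.8 0.7 4.6
   vertex 0.1 1.5 4.7
   vertex 3.1 0.4 3.7
  endloop
 endfacet
 facet normal 0.142 0.363 0.921
  outer loop
   vertex 2.8 0.7 4.6
   vertex 1.0 4.7 3.3
   vertex 0.1 1.5 4.7
  endloop
 endfacet
 facet normal 0.226 -0.832 -0.507
  outer loop
   vertex 4.4 2.4 1.0
   vertex 3.1 0.4 3.7
   vertex 2.7 2.0 0.9
  endloop
 endfacet
 facet normal 0.925 -0.085 0.371
  outer loop
   vertex 4.4 2.4 1.0
   vertex 4.6 3.7 0.8
   vertex 2.8 0.7 4.6
  endloop
 endfacet
 facet normal 0.927 -0.128 0.352
  outer loop
   vertex 4.4 2.4 1.0
   vertex 2.8 0.7 4.6
   vertex 3.1 0.4 3.7
  endloop
 endfacet
 facet normal 0.136 -0.171 -0.976
  outer loop
   vertex 4.4 2.4 1.0
   vertex 1.1 4.9 0.1
   vertex 4.6 3.7 0.8
  endloop
 endfacet
 facet normal 0.106 -0.209 -0.972
  outer loop
   vertex 4.4 2.4 1.0
   vertex 2.7 2.0 0.9
   vertex 1.1 4.9 0.1
  endloop
 endfacet
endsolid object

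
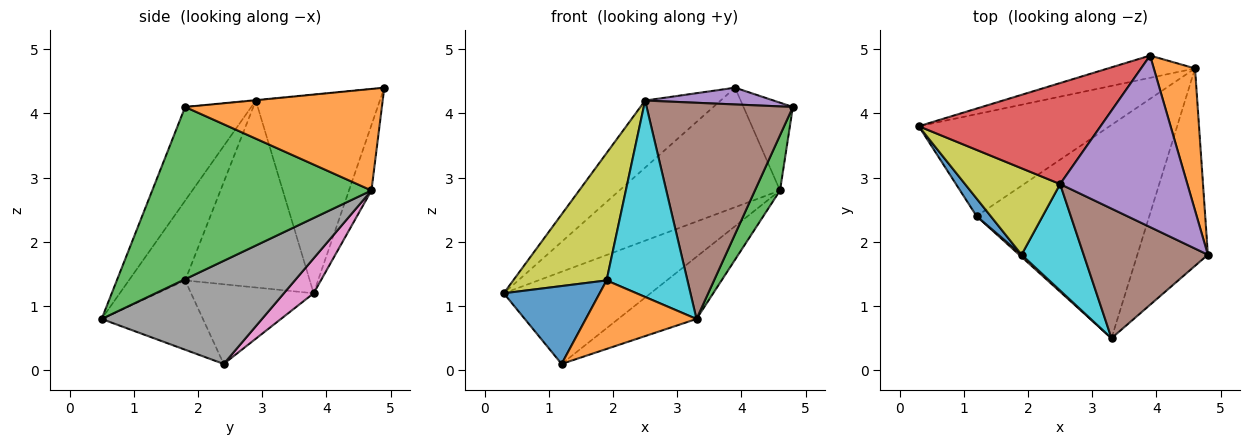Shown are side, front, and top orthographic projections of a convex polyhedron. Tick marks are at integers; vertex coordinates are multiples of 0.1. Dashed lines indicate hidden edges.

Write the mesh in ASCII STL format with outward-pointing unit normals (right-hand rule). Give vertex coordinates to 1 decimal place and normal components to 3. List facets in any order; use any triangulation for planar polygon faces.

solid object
 facet normal -0.136 0.974 -0.181
  outer loop
   vertex 4.6 4.7 2.8
   vertex 0.3 3.8 1.2
   vertex 3.9 4.9 4.4
  endloop
 endfacet
 facet normal 0.902 0.227 0.366
  outer loop
   vertex 4.6 4.7 2.8
   vertex 3.9 4.9 4.4
   vertex 4.8 1.8 4.1
  endloop
 endfacet
 facet normal 0.920 -0.105 -0.377
  outer loop
   vertex 4.6 4.7 2.8
   vertex 4.8 1.8 4.1
   vertex 3.3 0.5 0.8
  endloop
 endfacet
 facet normal -0.673 0.409 0.616
  outer loop
   vertex 2.5 2.9 4.2
   vertex 3.9 4.9 4.4
   vertex 0.3 3.8 1.2
  endloop
 endfacet
 facet normal -0.003 -0.097 0.995
  outer loop
   vertex 2.5 2.9 4.2
   vertex 4.8 1.8 4.1
   vertex 3.9 4.9 4.4
  endloop
 endfacet
 facet normal -0.362 -0.800 0.479
  outer loop
   vertex 2.5 2.9 4.2
   vertex 3.3 0.5 0.8
   vertex 4.8 1.8 4.1
  endloop
 endfacet
 facet normal 0.135 0.664 -0.735
  outer loop
   vertex 1.2 2.4 0.1
   vertex 0.3 3.8 1.2
   vertex 4.6 4.7 2.8
  endloop
 endfacet
 facet normal 0.497 0.243 -0.833
  outer loop
   vertex 1.2 2.4 0.1
   vertex 4.6 4.7 2.8
   vertex 3.3 0.5 0.8
  endloop
 endfacet
 facet normal -0.741 -0.555 0.377
  outer loop
   vertex 1.9 1.8 1.4
   vertex 2.5 2.9 4.2
   vertex 0.3 3.8 1.2
  endloop
 endfacet
 facet normal -0.522 -0.750 0.406
  outer loop
   vertex 1.9 1.8 1.4
   vertex 3.3 0.5 0.8
   vertex 2.5 2.9 4.2
  endloop
 endfacet
 facet normal -0.780 -0.610 0.138
  outer loop
   vertex 1.9 1.8 1.4
   vertex 0.3 3.8 1.2
   vertex 1.2 2.4 0.1
  endloop
 endfacet
 facet normal -0.675 -0.738 0.023
  outer loop
   vertex 1.9 1.8 1.4
   vertex 1.2 2.4 0.1
   vertex 3.3 0.5 0.8
  endloop
 endfacet
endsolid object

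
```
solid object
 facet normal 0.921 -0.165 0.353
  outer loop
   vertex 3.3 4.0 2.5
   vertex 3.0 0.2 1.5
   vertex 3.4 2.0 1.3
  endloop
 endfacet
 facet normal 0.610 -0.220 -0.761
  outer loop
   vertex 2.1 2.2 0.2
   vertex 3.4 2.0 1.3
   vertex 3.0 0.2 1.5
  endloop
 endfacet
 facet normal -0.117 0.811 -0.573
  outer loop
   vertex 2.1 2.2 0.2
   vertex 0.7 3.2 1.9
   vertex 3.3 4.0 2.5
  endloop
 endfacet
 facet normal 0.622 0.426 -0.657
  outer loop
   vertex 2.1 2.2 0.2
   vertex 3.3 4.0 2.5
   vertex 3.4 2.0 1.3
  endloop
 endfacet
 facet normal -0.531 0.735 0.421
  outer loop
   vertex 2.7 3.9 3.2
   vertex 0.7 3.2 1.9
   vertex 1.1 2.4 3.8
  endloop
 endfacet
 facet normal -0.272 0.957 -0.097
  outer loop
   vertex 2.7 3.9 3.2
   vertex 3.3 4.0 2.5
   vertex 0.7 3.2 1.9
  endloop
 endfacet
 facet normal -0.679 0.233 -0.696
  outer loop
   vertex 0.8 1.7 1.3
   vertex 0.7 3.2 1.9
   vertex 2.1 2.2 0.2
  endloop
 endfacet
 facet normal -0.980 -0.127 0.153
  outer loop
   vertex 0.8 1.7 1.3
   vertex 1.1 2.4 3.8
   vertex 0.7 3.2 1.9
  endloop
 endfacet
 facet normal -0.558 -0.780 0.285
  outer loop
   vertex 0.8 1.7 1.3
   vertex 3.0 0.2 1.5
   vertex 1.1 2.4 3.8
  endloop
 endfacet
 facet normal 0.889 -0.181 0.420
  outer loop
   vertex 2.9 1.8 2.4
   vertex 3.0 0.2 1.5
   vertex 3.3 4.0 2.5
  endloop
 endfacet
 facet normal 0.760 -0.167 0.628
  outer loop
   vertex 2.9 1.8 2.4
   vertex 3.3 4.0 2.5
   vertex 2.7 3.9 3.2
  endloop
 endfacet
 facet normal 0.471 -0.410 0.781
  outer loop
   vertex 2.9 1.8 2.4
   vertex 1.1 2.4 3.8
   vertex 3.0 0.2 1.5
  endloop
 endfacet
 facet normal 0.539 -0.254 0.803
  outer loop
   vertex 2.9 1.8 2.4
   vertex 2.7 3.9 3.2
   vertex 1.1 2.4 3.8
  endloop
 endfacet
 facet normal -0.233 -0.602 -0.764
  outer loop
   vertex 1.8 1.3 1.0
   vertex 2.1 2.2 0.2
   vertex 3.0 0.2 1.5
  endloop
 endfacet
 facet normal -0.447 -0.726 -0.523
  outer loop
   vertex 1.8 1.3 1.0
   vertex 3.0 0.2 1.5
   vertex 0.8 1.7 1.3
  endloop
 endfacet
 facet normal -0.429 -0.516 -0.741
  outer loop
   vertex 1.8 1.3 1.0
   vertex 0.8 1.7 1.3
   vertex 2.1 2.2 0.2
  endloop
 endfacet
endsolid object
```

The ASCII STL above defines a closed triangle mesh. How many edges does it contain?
24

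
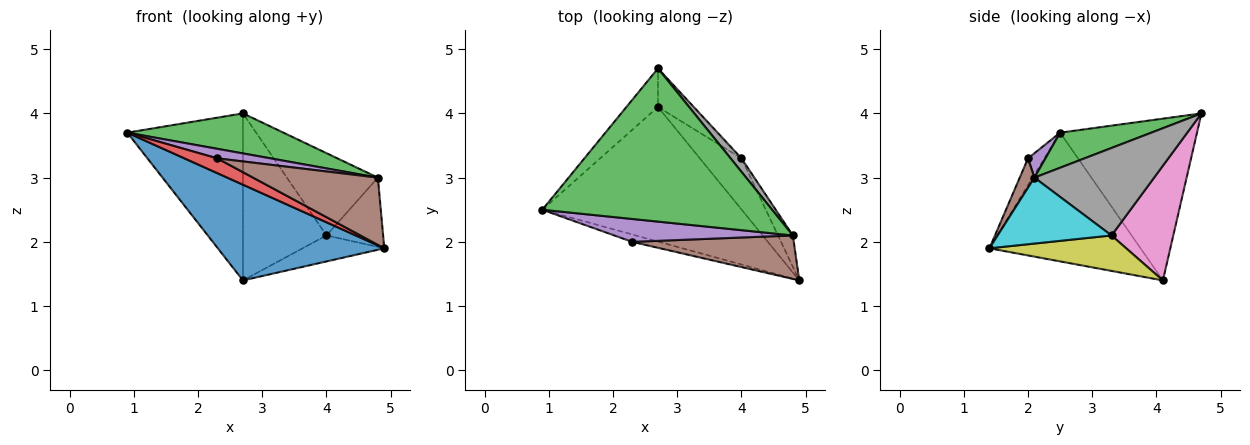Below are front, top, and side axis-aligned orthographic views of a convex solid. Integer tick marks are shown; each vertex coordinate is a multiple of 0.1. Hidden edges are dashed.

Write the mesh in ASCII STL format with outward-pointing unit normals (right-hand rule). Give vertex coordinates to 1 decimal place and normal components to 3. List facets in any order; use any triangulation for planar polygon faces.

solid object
 facet normal -0.466 -0.513 -0.721
  outer loop
   vertex 2.7 4.1 1.4
   vertex 4.9 1.4 1.9
   vertex 0.9 2.5 3.7
  endloop
 endfacet
 facet normal -0.756 0.638 -0.147
  outer loop
   vertex 2.7 4.1 1.4
   vertex 0.9 2.5 3.7
   vertex 2.7 4.7 4.0
  endloop
 endfacet
 facet normal 0.146 -0.250 0.957
  outer loop
   vertex 4.8 2.1 3.0
   vertex 2.7 4.7 4.0
   vertex 0.9 2.5 3.7
  endloop
 endfacet
 facet normal -0.408 -0.816 -0.408
  outer loop
   vertex 2.3 2.0 3.3
   vertex 0.9 2.5 3.7
   vertex 4.9 1.4 1.9
  endloop
 endfacet
 facet normal 0.125 -0.382 0.916
  outer loop
   vertex 2.3 2.0 3.3
   vertex 4.8 2.1 3.0
   vertex 0.9 2.5 3.7
  endloop
 endfacet
 facet normal 0.098 -0.836 0.541
  outer loop
   vertex 2.3 2.0 3.3
   vertex 4.9 1.4 1.9
   vertex 4.8 2.1 3.0
  endloop
 endfacet
 facet normal 0.585 0.790 -0.182
  outer loop
   vertex 4.0 3.3 2.1
   vertex 2.7 4.1 1.4
   vertex 2.7 4.7 4.0
  endloop
 endfacet
 facet normal 0.792 0.602 0.098
  outer loop
   vertex 4.0 3.3 2.1
   vertex 2.7 4.7 4.0
   vertex 4.8 2.1 3.0
  endloop
 endfacet
 facet normal 0.605 0.361 -0.710
  outer loop
   vertex 4.0 3.3 2.1
   vertex 4.9 1.4 1.9
   vertex 2.7 4.1 1.4
  endloop
 endfacet
 facet normal 0.878 0.437 -0.198
  outer loop
   vertex 4.0 3.3 2.1
   vertex 4.8 2.1 3.0
   vertex 4.9 1.4 1.9
  endloop
 endfacet
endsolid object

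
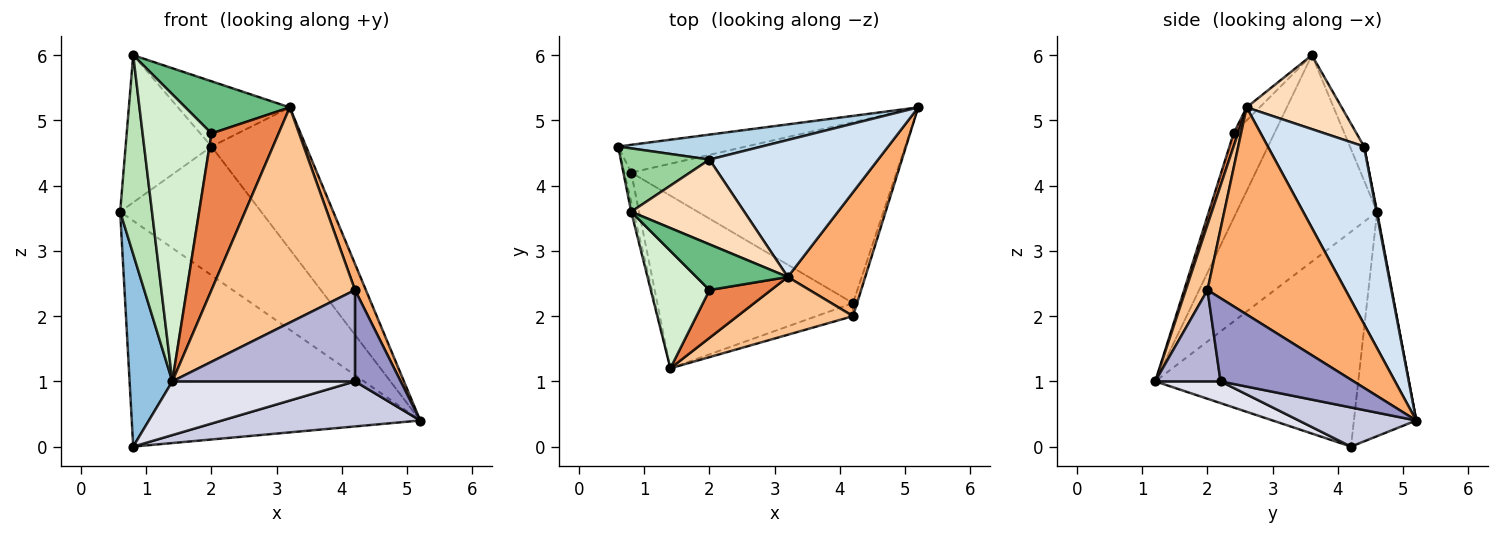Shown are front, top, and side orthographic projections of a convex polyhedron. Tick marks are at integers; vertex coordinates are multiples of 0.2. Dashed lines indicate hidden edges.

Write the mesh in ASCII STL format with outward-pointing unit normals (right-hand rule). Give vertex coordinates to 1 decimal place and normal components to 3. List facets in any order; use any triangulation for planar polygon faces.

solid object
 facet normal -0.210 0.970 -0.119
  outer loop
   vertex 0.8 4.2 0.0
   vertex 0.6 4.6 3.6
   vertex 5.2 5.2 0.4
  endloop
 endfacet
 facet normal -0.978 -0.206 -0.031
  outer loop
   vertex 0.8 4.2 0.0
   vertex 1.4 1.2 1.0
   vertex 0.6 4.6 3.6
  endloop
 endfacet
 facet normal 0.004 0.982 0.190
  outer loop
   vertex 2.0 4.4 4.6
   vertex 5.2 5.2 0.4
   vertex 0.6 4.6 3.6
  endloop
 endfacet
 facet normal 0.591 0.581 0.561
  outer loop
   vertex 2.0 4.4 4.6
   vertex 3.2 2.6 5.2
   vertex 5.2 5.2 0.4
  endloop
 endfacet
 facet normal 0.062 -0.955 0.292
  outer loop
   vertex 2.0 2.4 4.8
   vertex 1.4 1.2 1.0
   vertex 3.2 2.6 5.2
  endloop
 endfacet
 facet normal 0.934 -0.074 0.349
  outer loop
   vertex 4.2 2.0 2.4
   vertex 5.2 5.2 0.4
   vertex 3.2 2.6 5.2
  endloop
 endfacet
 facet normal 0.145 -0.956 0.256
  outer loop
   vertex 4.2 2.0 2.4
   vertex 3.2 2.6 5.2
   vertex 1.4 1.2 1.0
  endloop
 endfacet
 facet normal 0.460 0.541 0.704
  outer loop
   vertex 0.8 3.6 6.0
   vertex 3.2 2.6 5.2
   vertex 2.0 4.4 4.6
  endloop
 endfacet
 facet normal -0.094 -0.749 0.656
  outer loop
   vertex 0.8 3.6 6.0
   vertex 2.0 2.4 4.8
   vertex 3.2 2.6 5.2
  endloop
 endfacet
 facet normal -0.149 0.908 0.391
  outer loop
   vertex 0.8 3.6 6.0
   vertex 2.0 4.4 4.6
   vertex 0.6 4.6 3.6
  endloop
 endfacet
 facet normal -0.975 -0.221 -0.011
  outer loop
   vertex 0.8 3.6 6.0
   vertex 0.6 4.6 3.6
   vertex 1.4 1.2 1.0
  endloop
 endfacet
 facet normal -0.480 -0.812 0.332
  outer loop
   vertex 0.8 3.6 6.0
   vertex 1.4 1.2 1.0
   vertex 2.0 2.4 4.8
  endloop
 endfacet
 facet normal 0.945 -0.324 -0.046
  outer loop
   vertex 4.2 2.2 1.0
   vertex 5.2 5.2 0.4
   vertex 4.2 2.0 2.4
  endloop
 endfacet
 facet normal 0.333 -0.933 -0.133
  outer loop
   vertex 4.2 2.2 1.0
   vertex 4.2 2.0 2.4
   vertex 1.4 1.2 1.0
  endloop
 endfacet
 facet normal 0.142 -0.239 -0.961
  outer loop
   vertex 4.2 2.2 1.0
   vertex 0.8 4.2 0.0
   vertex 5.2 5.2 0.4
  endloop
 endfacet
 facet normal 0.106 -0.295 -0.950
  outer loop
   vertex 4.2 2.2 1.0
   vertex 1.4 1.2 1.0
   vertex 0.8 4.2 0.0
  endloop
 endfacet
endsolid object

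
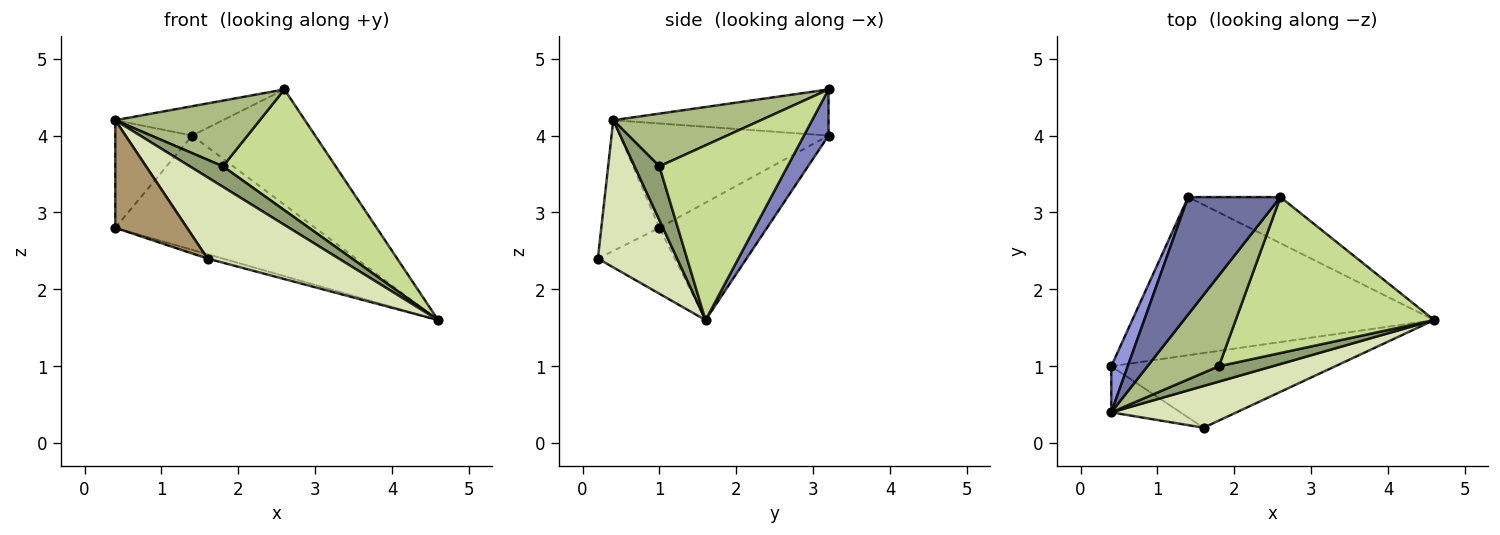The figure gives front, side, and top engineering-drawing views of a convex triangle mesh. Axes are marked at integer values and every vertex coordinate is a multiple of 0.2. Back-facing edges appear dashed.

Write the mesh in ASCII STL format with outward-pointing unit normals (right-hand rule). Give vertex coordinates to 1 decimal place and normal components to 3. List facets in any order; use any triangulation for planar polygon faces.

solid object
 facet normal -0.436 0.218 0.873
  outer loop
   vertex 2.6 3.2 4.6
   vertex 1.4 3.2 4.0
   vertex 0.4 0.4 4.2
  endloop
 endfacet
 facet normal 0.183 0.913 -0.365
  outer loop
   vertex 2.6 3.2 4.6
   vertex 4.6 1.6 1.6
   vertex 1.4 3.2 4.0
  endloop
 endfacet
 facet normal -0.928 0.342 0.147
  outer loop
   vertex 0.4 1.0 2.8
   vertex 0.4 0.4 4.2
   vertex 1.4 3.2 4.0
  endloop
 endfacet
 facet normal -0.301 0.558 -0.773
  outer loop
   vertex 0.4 1.0 2.8
   vertex 1.4 3.2 4.0
   vertex 4.6 1.6 1.6
  endloop
 endfacet
 facet normal 0.514 -0.686 0.514
  outer loop
   vertex 1.8 1.0 3.6
   vertex 0.4 0.4 4.2
   vertex 4.6 1.6 1.6
  endloop
 endfacet
 facet normal 0.513 -0.503 0.695
  outer loop
   vertex 1.8 1.0 3.6
   vertex 2.6 3.2 4.6
   vertex 0.4 0.4 4.2
  endloop
 endfacet
 facet normal 0.571 -0.503 0.649
  outer loop
   vertex 1.8 1.0 3.6
   vertex 4.6 1.6 1.6
   vertex 2.6 3.2 4.6
  endloop
 endfacet
 facet normal 0.473 -0.784 0.402
  outer loop
   vertex 1.6 0.2 2.4
   vertex 4.6 1.6 1.6
   vertex 0.4 0.4 4.2
  endloop
 endfacet
 facet normal -0.597 -0.737 -0.316
  outer loop
   vertex 1.6 0.2 2.4
   vertex 0.4 0.4 4.2
   vertex 0.4 1.0 2.8
  endloop
 endfacet
 facet normal -0.282 0.056 -0.958
  outer loop
   vertex 1.6 0.2 2.4
   vertex 0.4 1.0 2.8
   vertex 4.6 1.6 1.6
  endloop
 endfacet
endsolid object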